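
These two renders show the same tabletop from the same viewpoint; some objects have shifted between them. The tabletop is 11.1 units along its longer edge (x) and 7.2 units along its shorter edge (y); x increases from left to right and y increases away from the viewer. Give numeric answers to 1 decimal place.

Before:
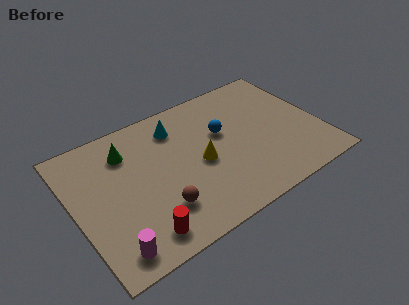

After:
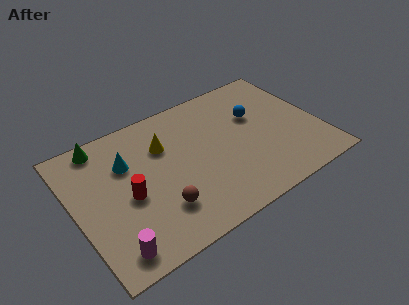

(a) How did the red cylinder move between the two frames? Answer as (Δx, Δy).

(-0.2, 2.1)

The red cylinder started near (2.5, 1.1) and ended near (2.3, 3.2).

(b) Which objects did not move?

the magenta cylinder and the brown sphere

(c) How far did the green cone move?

1.3

From (2.6, 5.5) to (1.6, 6.4), the green cone covered √(1.0² + 0.9²) ≈ 1.3 units.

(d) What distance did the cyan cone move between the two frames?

2.5

The cyan cone was near (4.9, 5.7) before and (2.5, 4.9) after, so it travelled √(2.4² + 0.8²) ≈ 2.5 units.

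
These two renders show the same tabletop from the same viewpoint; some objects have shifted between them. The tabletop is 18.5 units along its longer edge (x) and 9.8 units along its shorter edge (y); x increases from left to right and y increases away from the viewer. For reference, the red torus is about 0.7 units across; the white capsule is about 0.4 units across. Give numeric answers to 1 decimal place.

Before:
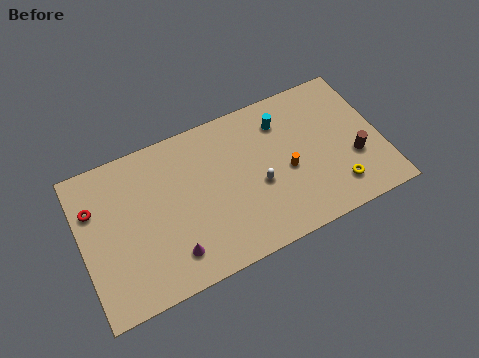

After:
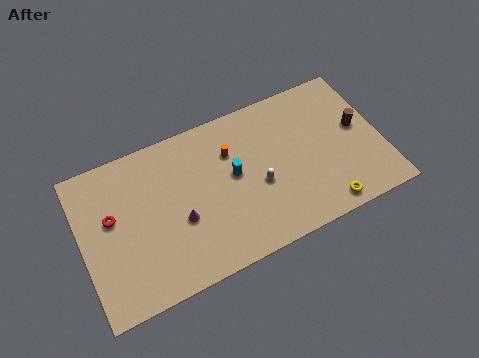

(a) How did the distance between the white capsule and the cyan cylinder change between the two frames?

-2.1

They were about 4.0 units apart before and 1.9 after — 2.1 units closer together.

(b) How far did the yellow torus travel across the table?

1.3

The yellow torus was near (15.4, 2.0) before and (14.5, 1.1) after, so it travelled √(0.9² + 0.9²) ≈ 1.3 units.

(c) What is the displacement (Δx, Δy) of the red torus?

(1.0, -1.0)

The red torus was at about (0.9, 6.8) and moved to about (1.9, 5.8).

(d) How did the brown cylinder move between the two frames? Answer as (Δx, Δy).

(0.5, 1.9)

The brown cylinder was at about (16.7, 3.5) and moved to about (17.2, 5.4).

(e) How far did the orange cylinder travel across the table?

4.1

From (12.6, 4.3) to (9.4, 6.9), the orange cylinder covered √(3.2² + 2.6²) ≈ 4.1 units.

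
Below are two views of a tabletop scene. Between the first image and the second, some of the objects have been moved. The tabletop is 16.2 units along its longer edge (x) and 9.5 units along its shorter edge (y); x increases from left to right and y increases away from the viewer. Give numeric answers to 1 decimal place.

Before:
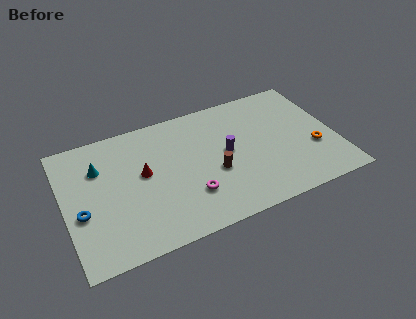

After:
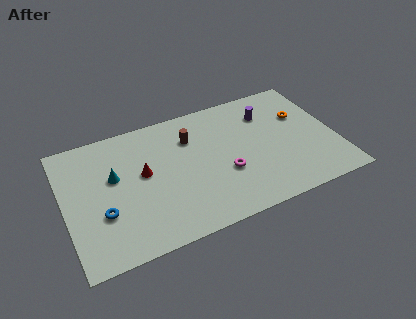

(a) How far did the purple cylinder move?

3.4

The purple cylinder moved from about (9.7, 5.0) to (12.4, 7.1), a distance of √(2.7² + 2.1²) ≈ 3.4.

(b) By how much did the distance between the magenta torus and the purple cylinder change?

+1.3

Before: roughly 3.4 units apart; after: 4.7. That's 1.3 units further apart.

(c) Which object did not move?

the red cone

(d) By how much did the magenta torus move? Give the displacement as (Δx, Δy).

(2.2, 0.8)

The magenta torus started near (7.2, 2.7) and ended near (9.4, 3.5).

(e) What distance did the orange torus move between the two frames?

2.8

From (14.8, 3.4) to (14.4, 6.2), the orange torus covered √(0.4² + 2.8²) ≈ 2.8 units.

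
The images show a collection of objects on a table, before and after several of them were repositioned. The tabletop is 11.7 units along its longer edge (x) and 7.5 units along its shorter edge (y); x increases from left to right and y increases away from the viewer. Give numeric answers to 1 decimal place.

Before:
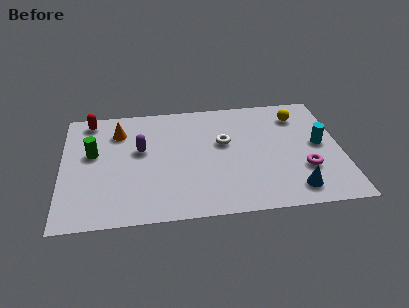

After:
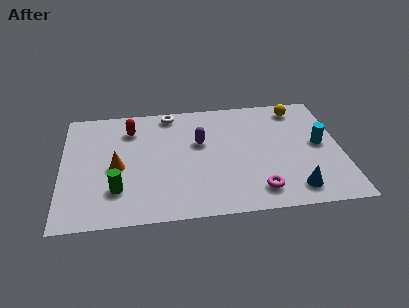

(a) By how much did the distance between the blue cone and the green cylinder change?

-1.6

They were about 8.9 units apart before and 7.3 after — 1.6 units closer together.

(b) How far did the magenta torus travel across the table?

2.3

From (10.1, 2.4) to (8.1, 1.3), the magenta torus covered √(2.0² + 1.1²) ≈ 2.3 units.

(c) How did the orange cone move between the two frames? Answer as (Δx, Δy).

(-0.1, -2.3)

The orange cone started near (2.4, 5.7) and ended near (2.3, 3.4).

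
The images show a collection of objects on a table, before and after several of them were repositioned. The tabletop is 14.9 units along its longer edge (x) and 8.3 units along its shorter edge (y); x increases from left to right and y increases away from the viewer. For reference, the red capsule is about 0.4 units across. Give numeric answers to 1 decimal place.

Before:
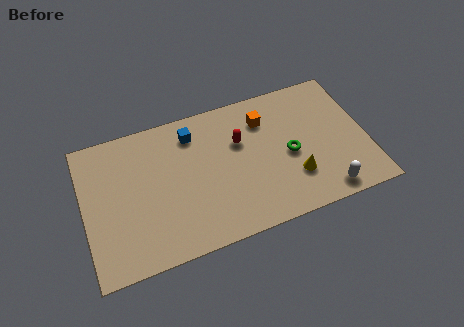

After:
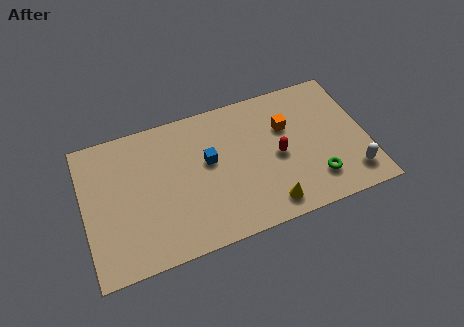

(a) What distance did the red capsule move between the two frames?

2.4

From (8.3, 5.4) to (10.2, 3.9), the red capsule covered √(1.9² + 1.5²) ≈ 2.4 units.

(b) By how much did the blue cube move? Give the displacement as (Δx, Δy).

(0.7, -1.9)

From the two frames, the blue cube sits at roughly (5.9, 6.7) before and (6.6, 4.8) after.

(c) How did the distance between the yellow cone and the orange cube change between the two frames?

+0.4

The distance was about 4.1 in the first image and 4.5 in the second, so they moved 0.4 units further apart.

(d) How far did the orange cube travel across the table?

1.4

From (9.7, 6.3) to (10.8, 5.5), the orange cube covered √(1.1² + 0.8²) ≈ 1.4 units.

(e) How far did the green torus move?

2.2

From (10.8, 3.8) to (12.0, 1.9), the green torus covered √(1.2² + 1.9²) ≈ 2.2 units.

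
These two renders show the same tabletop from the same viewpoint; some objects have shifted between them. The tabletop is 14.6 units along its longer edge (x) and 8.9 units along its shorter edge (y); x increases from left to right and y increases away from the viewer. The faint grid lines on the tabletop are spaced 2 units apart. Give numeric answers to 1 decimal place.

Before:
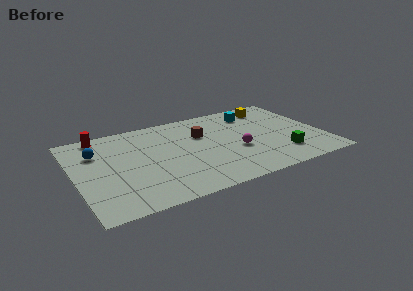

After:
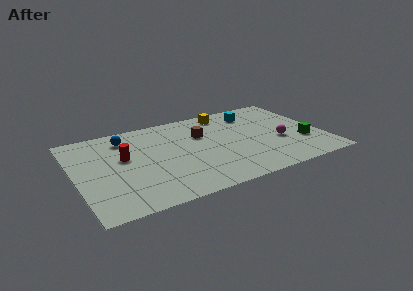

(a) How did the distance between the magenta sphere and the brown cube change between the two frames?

+2.0

They were about 3.0 units apart before and 5.0 after — 2.0 units further apart.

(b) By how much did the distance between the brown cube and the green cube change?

+0.7

The distance was about 5.7 in the first image and 6.4 in the second, so they moved 0.7 units further apart.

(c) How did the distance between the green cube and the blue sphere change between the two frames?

-0.3

They were about 11.3 units apart before and 11.0 after — 0.3 units closer together.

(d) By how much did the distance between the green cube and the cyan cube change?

-0.3

The distance was about 5.1 in the first image and 4.8 in the second, so they moved 0.3 units closer together.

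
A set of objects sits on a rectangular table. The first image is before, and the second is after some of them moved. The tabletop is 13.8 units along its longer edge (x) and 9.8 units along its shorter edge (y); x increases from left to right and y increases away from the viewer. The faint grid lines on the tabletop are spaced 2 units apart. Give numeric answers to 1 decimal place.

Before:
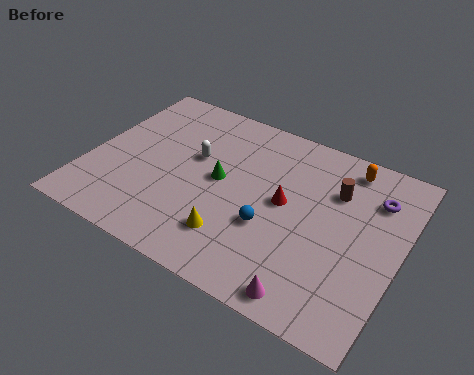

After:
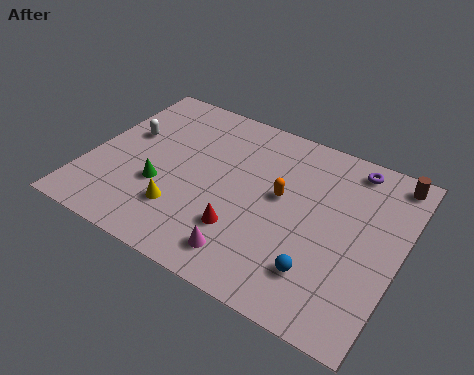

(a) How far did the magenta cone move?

3.0

From (10.5, 1.0) to (7.6, 1.6), the magenta cone covered √(2.9² + 0.6²) ≈ 3.0 units.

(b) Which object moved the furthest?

the orange capsule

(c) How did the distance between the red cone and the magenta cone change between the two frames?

-3.3

The distance was about 4.6 in the first image and 1.3 in the second, so they moved 3.3 units closer together.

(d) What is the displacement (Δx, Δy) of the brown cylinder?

(2.3, 1.8)

The brown cylinder was at about (10.7, 6.9) and moved to about (13.0, 8.7).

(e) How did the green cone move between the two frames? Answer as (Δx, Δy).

(-2.4, -1.6)

The green cone was at about (5.8, 5.1) and moved to about (3.4, 3.5).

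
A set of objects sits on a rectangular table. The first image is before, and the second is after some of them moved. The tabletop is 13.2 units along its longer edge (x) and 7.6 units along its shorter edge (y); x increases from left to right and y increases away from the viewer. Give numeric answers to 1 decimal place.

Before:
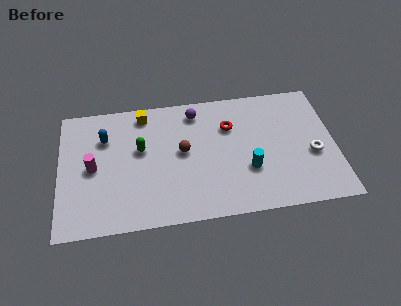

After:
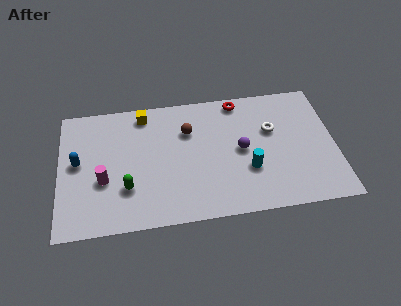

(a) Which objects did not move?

the cyan cylinder and the yellow cube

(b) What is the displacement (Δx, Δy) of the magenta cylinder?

(0.5, -0.8)

From the two frames, the magenta cylinder sits at roughly (1.6, 3.7) before and (2.1, 2.9) after.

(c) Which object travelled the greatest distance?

the purple sphere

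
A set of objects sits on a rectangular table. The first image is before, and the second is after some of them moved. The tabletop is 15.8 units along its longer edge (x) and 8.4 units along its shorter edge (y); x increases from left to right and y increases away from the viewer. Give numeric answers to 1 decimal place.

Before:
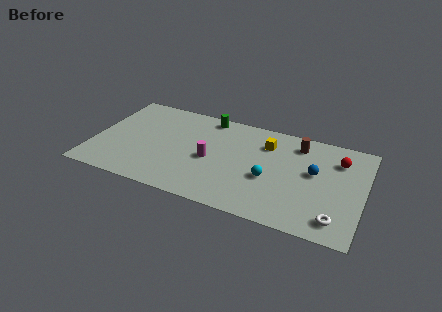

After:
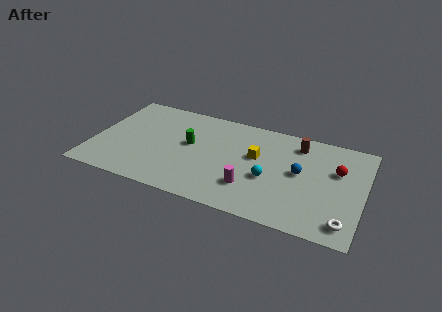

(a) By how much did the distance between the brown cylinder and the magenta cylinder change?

-0.6

Before: roughly 5.8 units apart; after: 5.2. That's 0.6 units closer together.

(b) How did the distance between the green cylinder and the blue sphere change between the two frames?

-0.5

Before: roughly 7.0 units apart; after: 6.5. That's 0.5 units closer together.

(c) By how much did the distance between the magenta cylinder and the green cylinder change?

+0.8

The distance was about 3.7 in the first image and 4.5 in the second, so they moved 0.8 units further apart.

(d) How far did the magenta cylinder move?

2.9

From (6.9, 3.8) to (9.4, 2.3), the magenta cylinder covered √(2.5² + 1.5²) ≈ 2.9 units.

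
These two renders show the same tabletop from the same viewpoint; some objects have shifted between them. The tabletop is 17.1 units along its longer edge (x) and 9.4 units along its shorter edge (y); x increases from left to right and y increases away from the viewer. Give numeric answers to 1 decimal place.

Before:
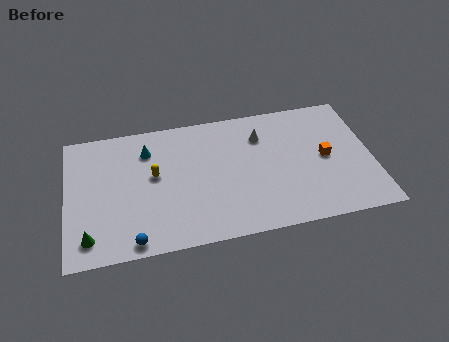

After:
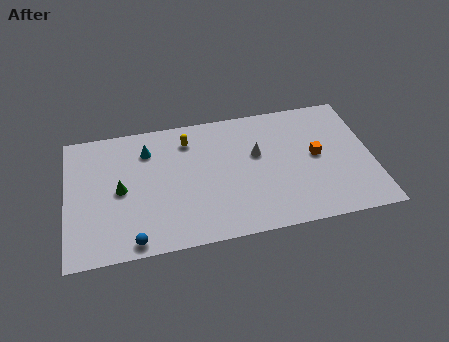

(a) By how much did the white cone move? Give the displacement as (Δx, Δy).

(-0.3, -1.3)

The white cone started near (11.0, 7.0) and ended near (10.7, 5.7).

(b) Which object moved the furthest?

the green cone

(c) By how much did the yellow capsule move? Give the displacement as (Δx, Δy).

(2.0, 2.2)

The yellow capsule was at about (4.9, 5.3) and moved to about (6.9, 7.5).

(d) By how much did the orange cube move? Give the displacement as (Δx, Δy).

(-0.5, 0.2)

From the two frames, the orange cube sits at roughly (14.5, 4.7) before and (14.0, 4.9) after.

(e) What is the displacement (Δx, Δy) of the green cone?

(1.8, 3.0)

The green cone started near (1.2, 1.6) and ended near (3.0, 4.6).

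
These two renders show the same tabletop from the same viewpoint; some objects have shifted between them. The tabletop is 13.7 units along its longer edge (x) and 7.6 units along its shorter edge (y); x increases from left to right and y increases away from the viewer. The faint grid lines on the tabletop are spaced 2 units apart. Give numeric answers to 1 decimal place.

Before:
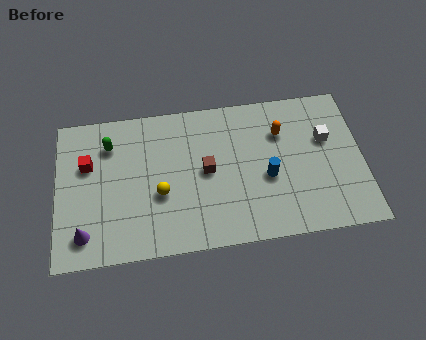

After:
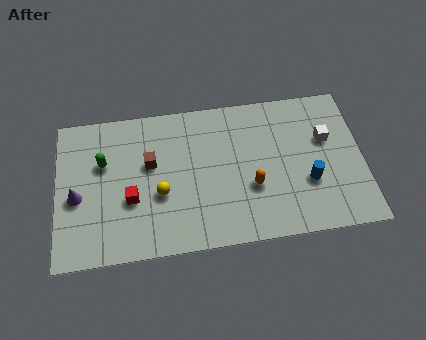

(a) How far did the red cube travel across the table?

2.8

The red cube was near (1.4, 4.9) before and (3.3, 2.9) after, so it travelled √(1.9² + 2.0²) ≈ 2.8 units.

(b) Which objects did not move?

the yellow sphere and the white cube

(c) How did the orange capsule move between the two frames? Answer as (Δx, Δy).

(-1.4, -2.6)

From the two frames, the orange capsule sits at roughly (10.1, 5.4) before and (8.7, 2.8) after.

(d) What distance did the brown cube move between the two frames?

2.6

The brown cube moved from about (6.7, 3.9) to (4.2, 4.6), a distance of √(2.5² + 0.7²) ≈ 2.6.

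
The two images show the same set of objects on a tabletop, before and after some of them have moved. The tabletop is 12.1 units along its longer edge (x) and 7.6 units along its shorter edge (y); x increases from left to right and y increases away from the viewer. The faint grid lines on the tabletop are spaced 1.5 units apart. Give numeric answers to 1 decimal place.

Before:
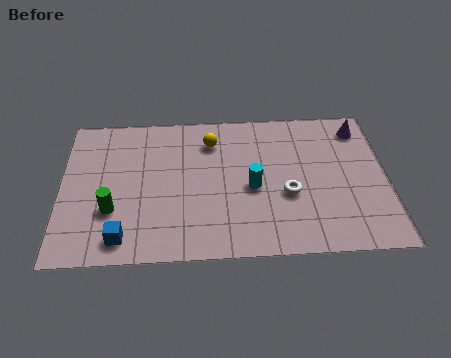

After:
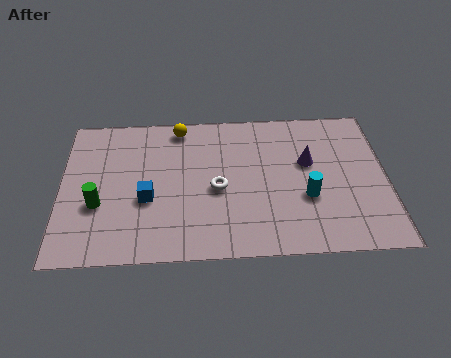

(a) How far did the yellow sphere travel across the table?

1.4

From (5.6, 5.9) to (4.4, 6.7), the yellow sphere covered √(1.2² + 0.8²) ≈ 1.4 units.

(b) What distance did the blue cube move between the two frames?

2.1

The blue cube was near (2.3, 1.1) before and (3.2, 3.0) after, so it travelled √(0.9² + 1.9²) ≈ 2.1 units.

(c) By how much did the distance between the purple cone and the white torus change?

-0.7

They were about 4.3 units apart before and 3.6 after — 0.7 units closer together.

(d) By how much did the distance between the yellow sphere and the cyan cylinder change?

+3.2

The distance was about 2.9 in the first image and 6.1 in the second, so they moved 3.2 units further apart.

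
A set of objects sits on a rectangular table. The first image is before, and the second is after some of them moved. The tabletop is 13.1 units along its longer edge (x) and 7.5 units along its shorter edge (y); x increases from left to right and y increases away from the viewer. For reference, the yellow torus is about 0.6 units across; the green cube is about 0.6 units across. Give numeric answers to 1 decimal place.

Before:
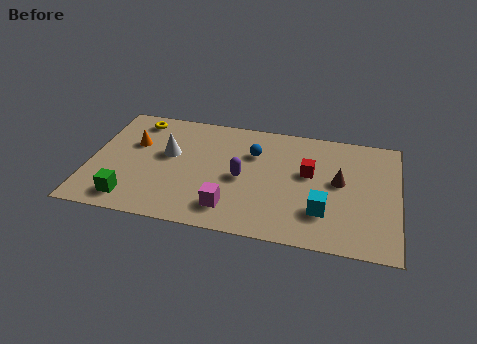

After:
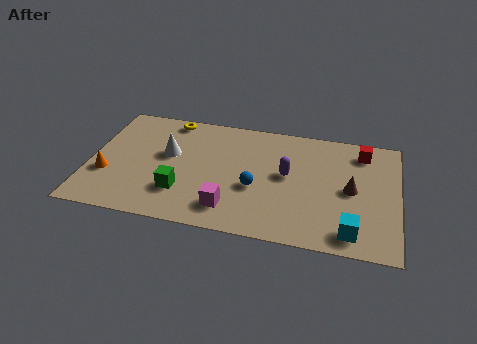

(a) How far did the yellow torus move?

1.4

The yellow torus was near (1.8, 6.4) before and (3.2, 6.7) after, so it travelled √(1.4² + 0.3²) ≈ 1.4 units.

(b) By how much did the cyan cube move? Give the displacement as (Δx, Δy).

(1.2, -1.0)

The cyan cube was at about (10.0, 2.1) and moved to about (11.2, 1.1).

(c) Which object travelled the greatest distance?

the red cube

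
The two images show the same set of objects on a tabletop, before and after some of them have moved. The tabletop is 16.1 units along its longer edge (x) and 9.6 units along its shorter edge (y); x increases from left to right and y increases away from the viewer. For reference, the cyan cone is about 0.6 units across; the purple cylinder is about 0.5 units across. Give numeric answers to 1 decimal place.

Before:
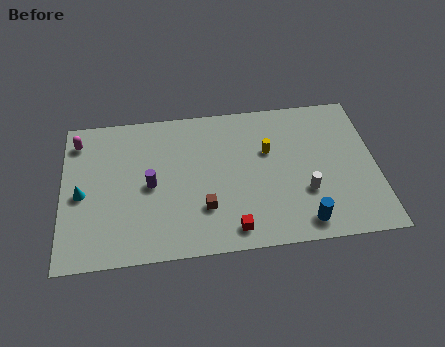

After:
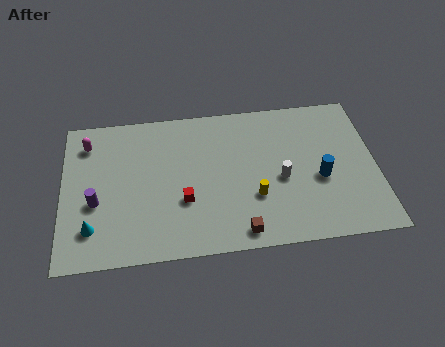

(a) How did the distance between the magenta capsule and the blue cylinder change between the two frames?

-0.7

Before: roughly 13.2 units apart; after: 12.5. That's 0.7 units closer together.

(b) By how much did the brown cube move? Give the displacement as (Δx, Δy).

(1.8, -1.7)

The brown cube was at about (7.2, 2.8) and moved to about (9.0, 1.1).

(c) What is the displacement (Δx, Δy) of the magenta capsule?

(0.5, -0.2)

From the two frames, the magenta capsule sits at roughly (0.8, 7.9) before and (1.3, 7.7) after.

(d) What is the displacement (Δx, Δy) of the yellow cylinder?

(-0.8, -2.9)

The yellow cylinder started near (10.6, 6.1) and ended near (9.8, 3.2).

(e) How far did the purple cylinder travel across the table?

2.9

The purple cylinder was near (4.5, 4.6) before and (1.7, 3.8) after, so it travelled √(2.8² + 0.8²) ≈ 2.9 units.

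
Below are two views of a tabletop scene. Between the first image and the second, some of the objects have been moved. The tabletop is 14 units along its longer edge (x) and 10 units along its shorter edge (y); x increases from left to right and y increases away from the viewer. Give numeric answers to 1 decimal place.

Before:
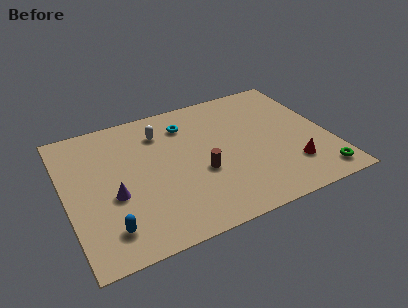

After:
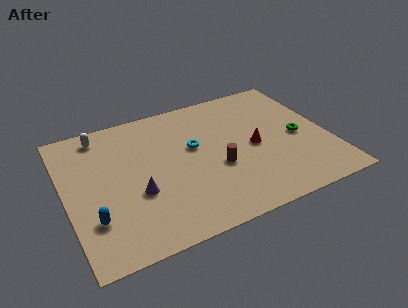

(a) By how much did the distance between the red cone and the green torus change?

+0.6

Before: roughly 1.8 units apart; after: 2.4. That's 0.6 units further apart.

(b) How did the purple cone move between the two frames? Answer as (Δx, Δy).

(1.2, -0.3)

From the two frames, the purple cone sits at roughly (2.4, 4.0) before and (3.6, 3.7) after.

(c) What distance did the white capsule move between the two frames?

3.3

The white capsule moved from about (5.3, 7.7) to (2.2, 8.7), a distance of √(3.1² + 1.0²) ≈ 3.3.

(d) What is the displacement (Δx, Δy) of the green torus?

(-0.6, 3.3)

From the two frames, the green torus sits at roughly (13.0, 1.3) before and (12.4, 4.6) after.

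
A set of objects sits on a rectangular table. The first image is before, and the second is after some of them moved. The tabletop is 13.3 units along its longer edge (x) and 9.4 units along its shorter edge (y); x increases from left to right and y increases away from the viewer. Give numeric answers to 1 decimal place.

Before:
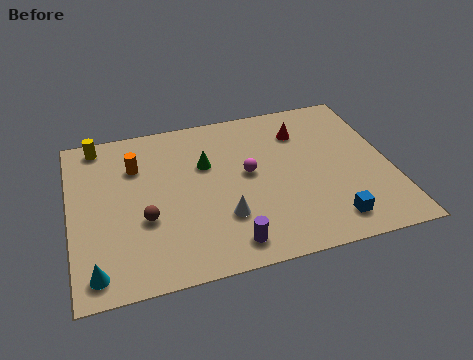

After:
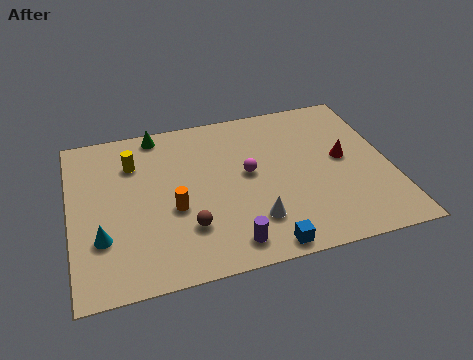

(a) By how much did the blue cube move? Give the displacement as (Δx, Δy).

(-2.8, -0.7)

The blue cube was at about (10.5, 1.5) and moved to about (7.7, 0.8).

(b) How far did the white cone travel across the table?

1.3

The white cone was near (6.2, 2.8) before and (7.4, 2.3) after, so it travelled √(1.2² + 0.5²) ≈ 1.3 units.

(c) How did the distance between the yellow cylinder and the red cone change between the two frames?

+0.3

They were about 8.6 units apart before and 8.9 after — 0.3 units further apart.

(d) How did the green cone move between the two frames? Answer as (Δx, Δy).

(-1.9, 2.4)

The green cone started near (5.7, 6.1) and ended near (3.8, 8.5).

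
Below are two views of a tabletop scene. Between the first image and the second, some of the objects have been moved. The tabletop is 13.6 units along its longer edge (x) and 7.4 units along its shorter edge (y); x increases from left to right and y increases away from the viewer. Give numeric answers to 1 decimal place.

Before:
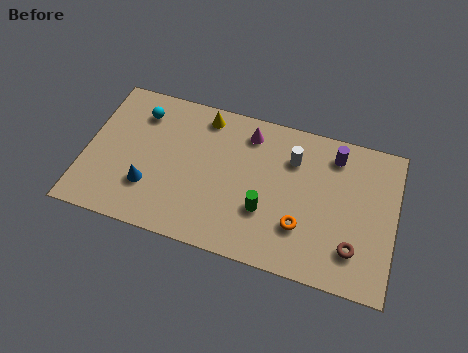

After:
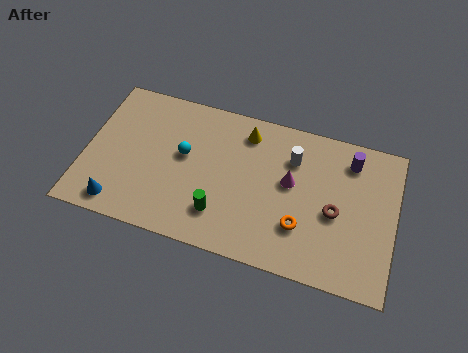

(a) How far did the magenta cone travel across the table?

2.8

From (7.0, 6.1) to (9.0, 4.2), the magenta cone covered √(2.0² + 1.9²) ≈ 2.8 units.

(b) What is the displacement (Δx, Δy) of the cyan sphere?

(2.1, -1.6)

From the two frames, the cyan sphere sits at roughly (2.2, 5.8) before and (4.3, 4.2) after.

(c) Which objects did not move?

the orange torus and the white cylinder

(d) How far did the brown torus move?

1.7

The brown torus was near (11.9, 1.8) before and (11.0, 3.3) after, so it travelled √(0.9² + 1.5²) ≈ 1.7 units.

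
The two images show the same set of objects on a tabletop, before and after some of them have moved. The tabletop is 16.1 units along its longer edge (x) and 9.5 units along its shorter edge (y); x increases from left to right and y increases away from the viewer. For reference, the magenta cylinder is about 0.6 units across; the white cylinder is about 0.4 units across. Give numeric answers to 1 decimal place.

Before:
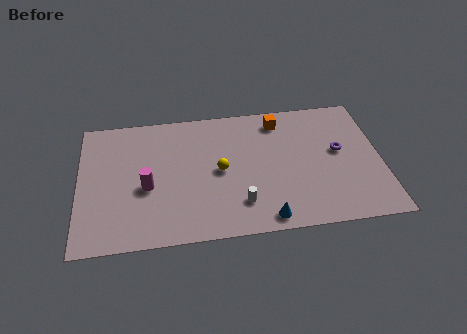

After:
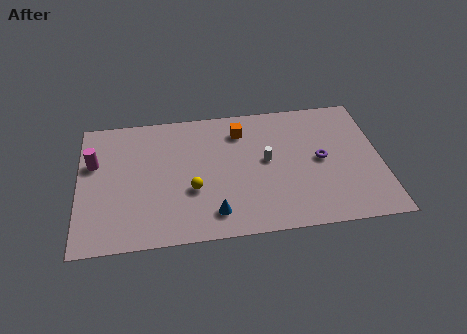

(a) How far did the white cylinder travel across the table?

3.3

The white cylinder moved from about (8.5, 2.2) to (10.0, 5.1), a distance of √(1.5² + 2.9²) ≈ 3.3.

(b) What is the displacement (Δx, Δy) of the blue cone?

(-2.7, 0.7)

From the two frames, the blue cone sits at roughly (9.8, 1.0) before and (7.1, 1.7) after.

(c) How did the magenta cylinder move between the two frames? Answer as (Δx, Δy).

(-2.8, 2.1)

The magenta cylinder started near (3.6, 4.0) and ended near (0.8, 6.1).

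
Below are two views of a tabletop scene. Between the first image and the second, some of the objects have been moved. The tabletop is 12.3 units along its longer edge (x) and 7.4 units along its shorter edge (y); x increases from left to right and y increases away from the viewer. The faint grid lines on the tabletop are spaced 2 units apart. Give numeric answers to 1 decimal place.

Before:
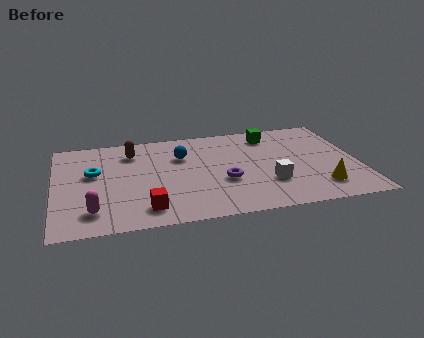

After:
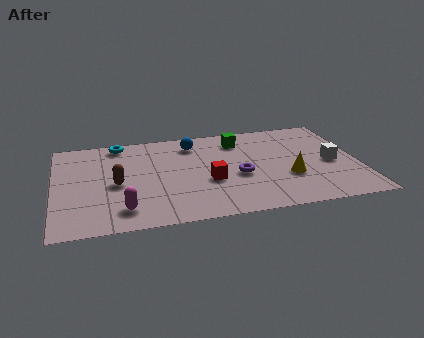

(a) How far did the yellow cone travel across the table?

1.6

The yellow cone was near (10.6, 1.6) before and (9.4, 2.6) after, so it travelled √(1.2² + 1.0²) ≈ 1.6 units.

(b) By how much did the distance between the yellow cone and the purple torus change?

-1.9

The distance was about 4.0 in the first image and 2.1 in the second, so they moved 1.9 units closer together.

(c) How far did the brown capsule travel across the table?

2.5

From (3.2, 5.8) to (2.5, 3.4), the brown capsule covered √(0.7² + 2.4²) ≈ 2.5 units.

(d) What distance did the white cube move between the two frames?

2.8

The white cube moved from about (8.6, 2.3) to (11.2, 3.4), a distance of √(2.6² + 1.1²) ≈ 2.8.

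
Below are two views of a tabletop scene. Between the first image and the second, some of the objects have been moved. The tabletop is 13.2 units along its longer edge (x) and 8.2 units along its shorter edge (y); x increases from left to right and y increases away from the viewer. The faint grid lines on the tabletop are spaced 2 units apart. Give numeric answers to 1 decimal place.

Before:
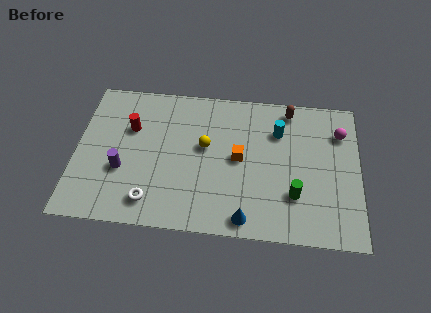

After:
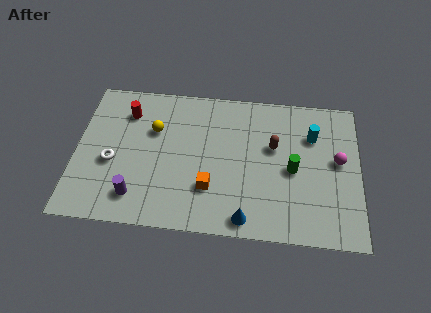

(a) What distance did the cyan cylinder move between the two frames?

1.6

From (9.4, 5.9) to (11.0, 5.8), the cyan cylinder covered √(1.6² + 0.1²) ≈ 1.6 units.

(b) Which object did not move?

the blue cone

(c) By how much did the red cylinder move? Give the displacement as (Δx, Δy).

(-0.2, 0.9)

From the two frames, the red cylinder sits at roughly (2.5, 5.4) before and (2.3, 6.3) after.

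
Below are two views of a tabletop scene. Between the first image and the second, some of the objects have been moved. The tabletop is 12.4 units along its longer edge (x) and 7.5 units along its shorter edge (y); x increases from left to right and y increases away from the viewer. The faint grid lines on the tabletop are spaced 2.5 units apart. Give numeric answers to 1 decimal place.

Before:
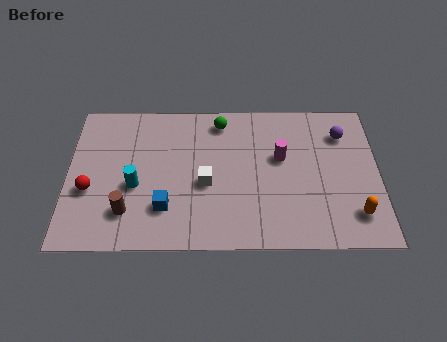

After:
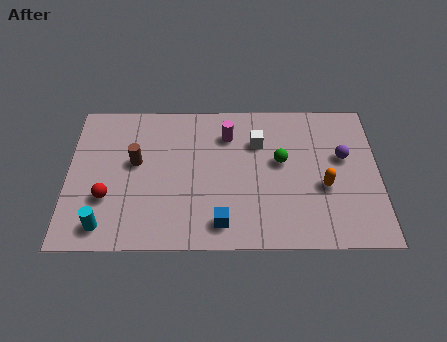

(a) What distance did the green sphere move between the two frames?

3.2

From (6.1, 6.4) to (8.5, 4.3), the green sphere covered √(2.4² + 2.1²) ≈ 3.2 units.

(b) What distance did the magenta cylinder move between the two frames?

2.4

The magenta cylinder was near (8.5, 4.5) before and (6.4, 5.7) after, so it travelled √(2.1² + 1.2²) ≈ 2.4 units.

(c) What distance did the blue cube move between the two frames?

2.3

The blue cube moved from about (3.9, 2.0) to (6.1, 1.2), a distance of √(2.2² + 0.8²) ≈ 2.3.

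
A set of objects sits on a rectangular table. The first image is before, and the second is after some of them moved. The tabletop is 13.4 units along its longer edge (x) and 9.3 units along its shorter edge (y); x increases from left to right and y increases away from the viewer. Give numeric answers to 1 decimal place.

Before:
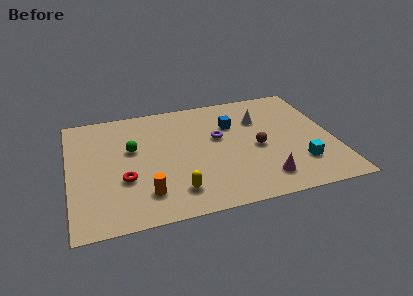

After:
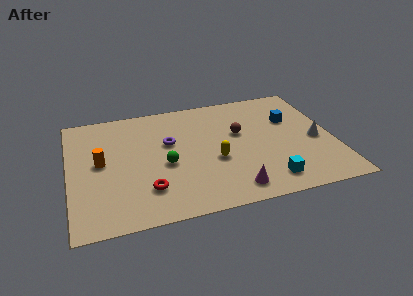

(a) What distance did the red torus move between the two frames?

1.5

The red torus was near (2.7, 3.3) before and (3.8, 2.3) after, so it travelled √(1.1² + 1.0²) ≈ 1.5 units.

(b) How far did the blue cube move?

3.0

The blue cube moved from about (8.4, 6.4) to (11.4, 6.1), a distance of √(3.0² + 0.3²) ≈ 3.0.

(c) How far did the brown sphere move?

1.6

The brown sphere moved from about (9.5, 4.2) to (8.7, 5.6), a distance of √(0.8² + 1.4²) ≈ 1.6.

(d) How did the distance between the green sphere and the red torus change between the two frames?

-0.4

They were about 2.4 units apart before and 2.0 after — 0.4 units closer together.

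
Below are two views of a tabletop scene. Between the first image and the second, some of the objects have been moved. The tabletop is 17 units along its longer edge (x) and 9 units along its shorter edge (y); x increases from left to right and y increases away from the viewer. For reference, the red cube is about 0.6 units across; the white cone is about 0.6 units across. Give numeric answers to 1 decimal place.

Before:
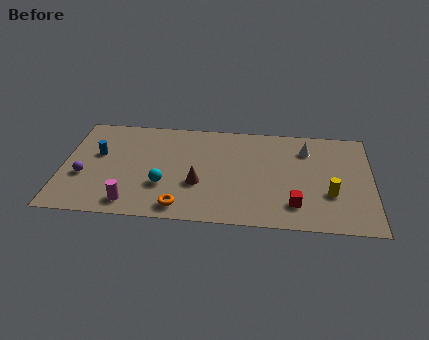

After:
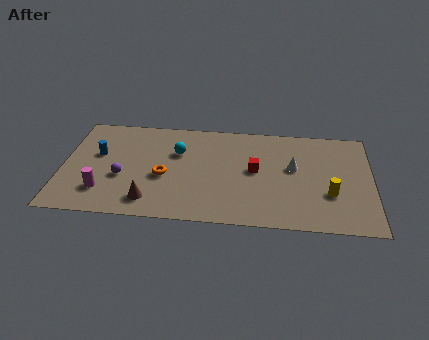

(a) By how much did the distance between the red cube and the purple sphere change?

-4.3

Before: roughly 11.7 units apart; after: 7.4. That's 4.3 units closer together.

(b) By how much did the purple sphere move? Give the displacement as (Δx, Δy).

(2.1, 0.1)

The purple sphere started near (1.2, 3.4) and ended near (3.3, 3.5).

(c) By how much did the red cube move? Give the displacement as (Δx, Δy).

(-2.2, 2.8)

The red cube was at about (12.8, 2.0) and moved to about (10.6, 4.8).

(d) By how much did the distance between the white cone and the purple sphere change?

-3.1

The distance was about 12.7 in the first image and 9.6 in the second, so they moved 3.1 units closer together.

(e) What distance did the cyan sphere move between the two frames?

3.1

From (5.6, 3.0) to (6.3, 6.0), the cyan sphere covered √(0.7² + 3.0²) ≈ 3.1 units.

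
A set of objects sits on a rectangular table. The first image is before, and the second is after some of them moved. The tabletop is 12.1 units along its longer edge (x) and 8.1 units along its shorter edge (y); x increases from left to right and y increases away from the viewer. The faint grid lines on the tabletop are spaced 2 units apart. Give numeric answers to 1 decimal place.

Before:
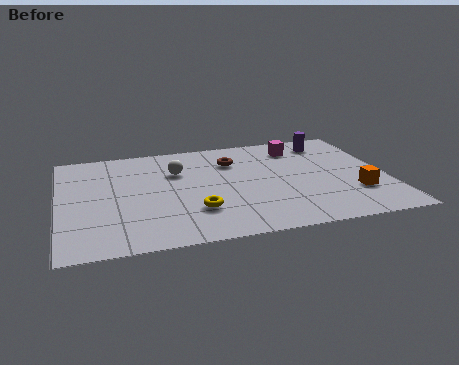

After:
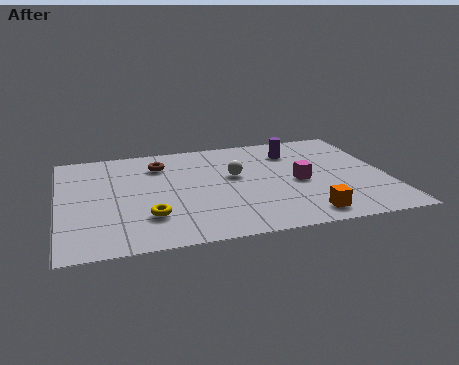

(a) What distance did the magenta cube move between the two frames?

2.8

The magenta cube moved from about (9.0, 6.5) to (8.8, 3.7), a distance of √(0.2² + 2.8²) ≈ 2.8.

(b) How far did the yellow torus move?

1.7

From (4.9, 2.3) to (3.2, 2.2), the yellow torus covered √(1.7² + 0.1²) ≈ 1.7 units.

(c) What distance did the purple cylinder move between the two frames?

1.5

The purple cylinder moved from about (10.2, 6.7) to (8.8, 6.2), a distance of √(1.4² + 0.5²) ≈ 1.5.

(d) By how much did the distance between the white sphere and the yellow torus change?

+0.9

They were about 3.2 units apart before and 4.1 after — 0.9 units further apart.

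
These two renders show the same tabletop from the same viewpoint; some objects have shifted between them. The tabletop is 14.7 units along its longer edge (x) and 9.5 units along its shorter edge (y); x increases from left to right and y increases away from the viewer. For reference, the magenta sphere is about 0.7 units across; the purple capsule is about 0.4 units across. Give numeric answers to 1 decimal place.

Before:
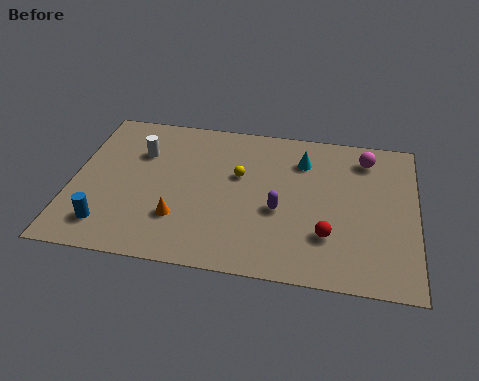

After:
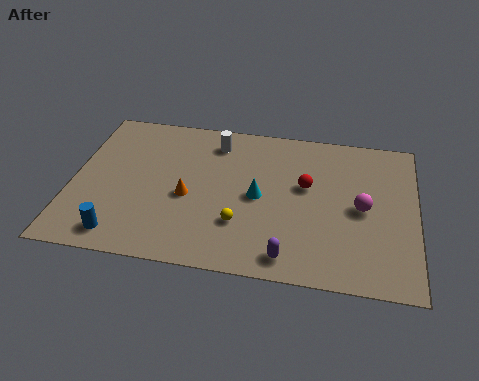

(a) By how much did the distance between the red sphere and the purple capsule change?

+2.0

They were about 2.4 units apart before and 4.4 after — 2.0 units further apart.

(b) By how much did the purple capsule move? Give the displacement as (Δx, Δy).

(0.5, -2.7)

The purple capsule was at about (8.9, 3.9) and moved to about (9.4, 1.2).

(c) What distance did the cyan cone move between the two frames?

3.2

The cyan cone was near (9.8, 7.2) before and (8.0, 4.6) after, so it travelled √(1.8² + 2.6²) ≈ 3.2 units.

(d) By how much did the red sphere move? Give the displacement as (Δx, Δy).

(-1.0, 2.9)

The red sphere started near (11.0, 2.7) and ended near (10.0, 5.6).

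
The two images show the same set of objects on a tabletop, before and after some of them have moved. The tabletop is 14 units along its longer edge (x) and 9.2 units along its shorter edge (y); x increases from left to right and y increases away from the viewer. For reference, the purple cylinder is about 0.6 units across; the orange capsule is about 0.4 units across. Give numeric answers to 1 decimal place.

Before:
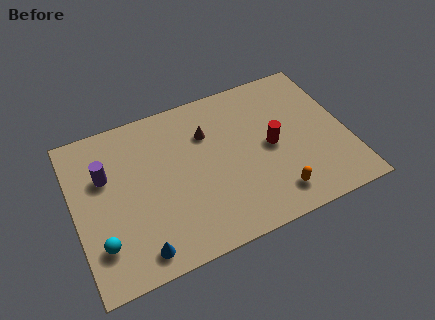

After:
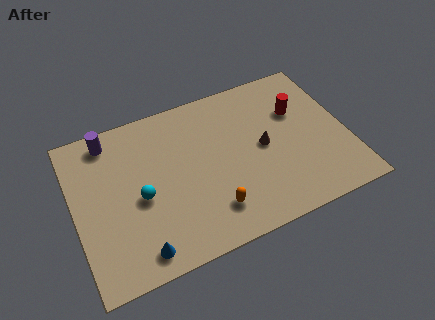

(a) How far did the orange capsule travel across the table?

3.2

From (9.9, 1.6) to (6.7, 2.0), the orange capsule covered √(3.2² + 0.4²) ≈ 3.2 units.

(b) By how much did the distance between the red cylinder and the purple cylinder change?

+1.3

They were about 8.5 units apart before and 9.8 after — 1.3 units further apart.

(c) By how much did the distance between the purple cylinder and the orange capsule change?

-1.7

They were about 9.3 units apart before and 7.6 after — 1.7 units closer together.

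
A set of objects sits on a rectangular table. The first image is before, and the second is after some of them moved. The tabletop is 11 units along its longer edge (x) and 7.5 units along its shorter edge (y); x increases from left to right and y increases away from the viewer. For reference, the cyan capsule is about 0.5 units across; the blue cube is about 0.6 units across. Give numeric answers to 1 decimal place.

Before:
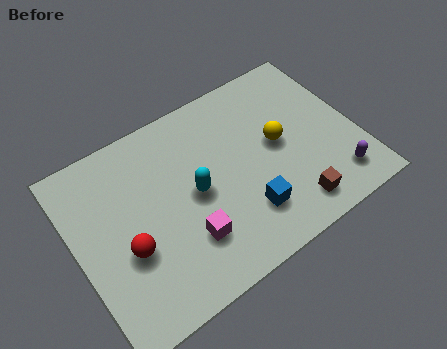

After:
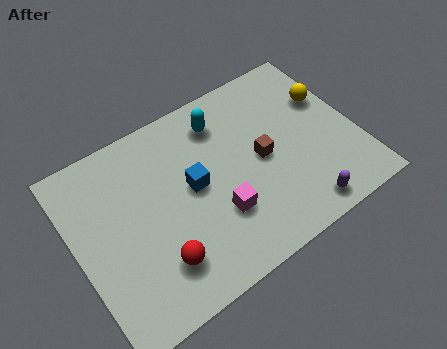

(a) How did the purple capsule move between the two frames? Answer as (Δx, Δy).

(-1.5, -0.5)

The purple capsule was at about (9.8, 1.4) and moved to about (8.3, 0.9).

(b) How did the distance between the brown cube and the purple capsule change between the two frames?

+1.2

They were about 1.8 units apart before and 3.0 after — 1.2 units further apart.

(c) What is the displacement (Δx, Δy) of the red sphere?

(1.0, -1.1)

The red sphere was at about (1.8, 2.9) and moved to about (2.8, 1.8).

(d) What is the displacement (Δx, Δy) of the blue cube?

(-1.7, 2.1)

The blue cube was at about (6.3, 1.9) and moved to about (4.6, 4.0).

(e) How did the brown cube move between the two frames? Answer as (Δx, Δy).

(-0.7, 2.5)

The brown cube started near (8.0, 1.2) and ended near (7.3, 3.7).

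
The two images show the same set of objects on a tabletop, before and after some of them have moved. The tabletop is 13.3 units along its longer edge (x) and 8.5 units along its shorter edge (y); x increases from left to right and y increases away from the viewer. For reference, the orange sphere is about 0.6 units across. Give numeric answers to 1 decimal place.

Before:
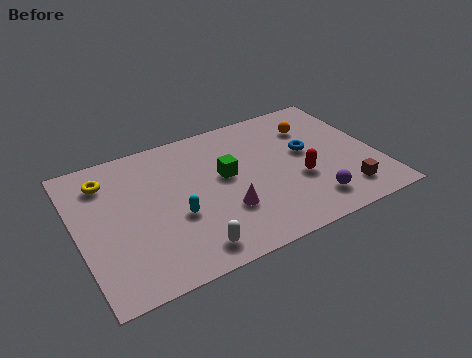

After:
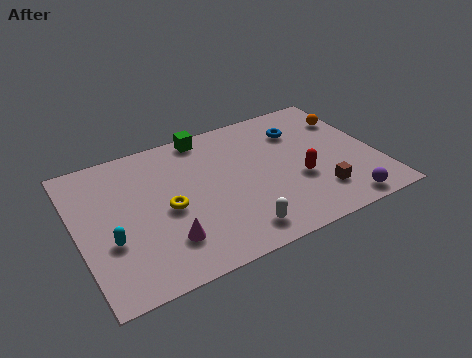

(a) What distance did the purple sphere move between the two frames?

1.5

From (10.0, 1.6) to (11.3, 0.9), the purple sphere covered √(1.3² + 0.7²) ≈ 1.5 units.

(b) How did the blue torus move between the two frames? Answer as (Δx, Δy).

(-0.1, 1.5)

The blue torus was at about (10.3, 4.8) and moved to about (10.2, 6.3).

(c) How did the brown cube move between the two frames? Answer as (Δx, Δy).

(-1.1, 0.4)

The brown cube started near (11.5, 1.6) and ended near (10.4, 2.0).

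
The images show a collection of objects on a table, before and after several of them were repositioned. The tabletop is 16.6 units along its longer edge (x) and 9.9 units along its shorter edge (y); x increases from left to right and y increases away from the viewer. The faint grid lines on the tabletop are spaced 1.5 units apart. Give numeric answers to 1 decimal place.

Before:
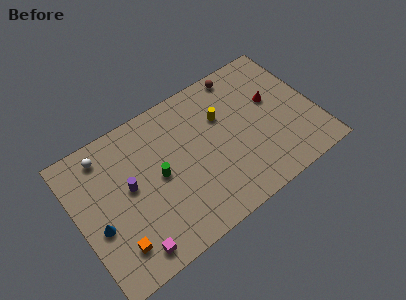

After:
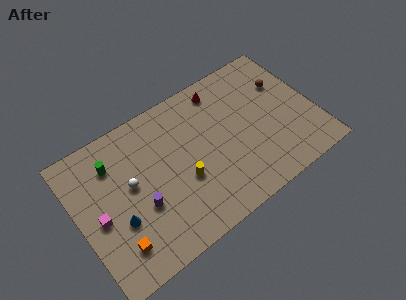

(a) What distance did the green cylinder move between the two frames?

3.8

From (5.6, 5.0) to (2.8, 7.5), the green cylinder covered √(2.8² + 2.5²) ≈ 3.8 units.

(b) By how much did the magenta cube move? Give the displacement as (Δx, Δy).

(-1.7, 3.2)

From the two frames, the magenta cube sits at roughly (3.0, 1.3) before and (1.3, 4.5) after.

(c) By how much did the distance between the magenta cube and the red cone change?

-1.6

Before: roughly 11.8 units apart; after: 10.2. That's 1.6 units closer together.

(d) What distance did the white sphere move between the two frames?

3.2

From (2.4, 8.4) to (3.7, 5.5), the white sphere covered √(1.3² + 2.9²) ≈ 3.2 units.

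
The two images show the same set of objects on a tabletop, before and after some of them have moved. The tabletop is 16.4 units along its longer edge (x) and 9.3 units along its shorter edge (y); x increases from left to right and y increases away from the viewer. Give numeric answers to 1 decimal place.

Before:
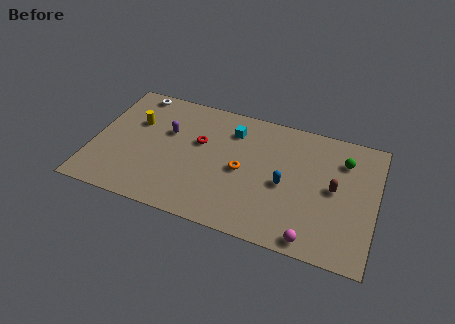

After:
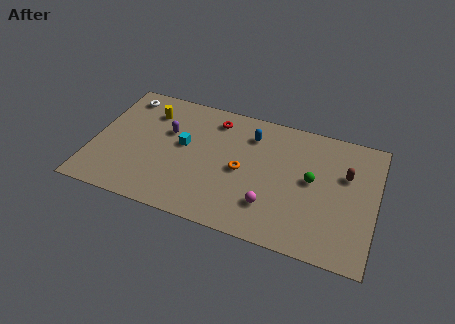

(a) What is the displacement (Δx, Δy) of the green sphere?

(-1.7, -2.0)

The green sphere was at about (14.4, 7.0) and moved to about (12.7, 5.0).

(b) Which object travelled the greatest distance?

the blue capsule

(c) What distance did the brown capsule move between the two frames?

1.3

From (14.0, 4.8) to (14.6, 6.0), the brown capsule covered √(0.6² + 1.2²) ≈ 1.3 units.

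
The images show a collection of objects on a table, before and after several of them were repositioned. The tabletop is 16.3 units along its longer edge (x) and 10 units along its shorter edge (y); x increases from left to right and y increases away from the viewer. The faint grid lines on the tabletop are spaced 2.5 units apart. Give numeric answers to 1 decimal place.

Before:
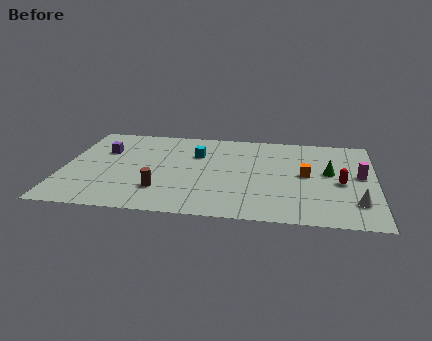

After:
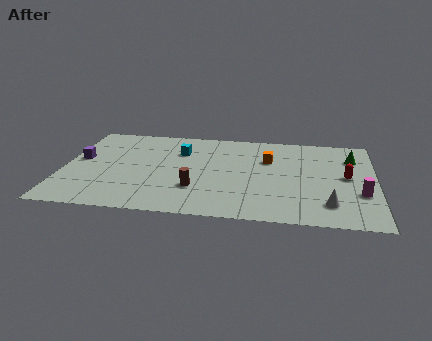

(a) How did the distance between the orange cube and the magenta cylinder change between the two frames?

+3.0

Before: roughly 2.8 units apart; after: 5.8. That's 3.0 units further apart.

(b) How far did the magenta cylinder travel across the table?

2.0

From (15.5, 5.4) to (15.5, 3.4), the magenta cylinder covered √(0.0² + 2.0²) ≈ 2.0 units.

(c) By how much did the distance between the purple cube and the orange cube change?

-0.8

Before: roughly 10.8 units apart; after: 10.0. That's 0.8 units closer together.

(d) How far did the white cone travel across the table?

1.4

The white cone was near (15.3, 2.4) before and (13.9, 2.1) after, so it travelled √(1.4² + 0.3²) ≈ 1.4 units.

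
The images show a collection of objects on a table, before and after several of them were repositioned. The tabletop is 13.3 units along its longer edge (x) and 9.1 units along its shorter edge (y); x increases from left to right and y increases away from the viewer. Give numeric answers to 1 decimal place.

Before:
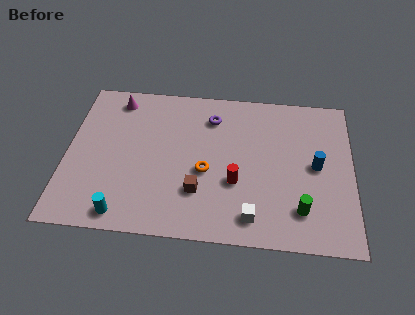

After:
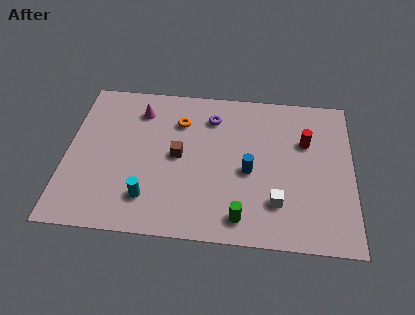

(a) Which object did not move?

the purple torus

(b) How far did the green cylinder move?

2.8

The green cylinder was near (10.9, 2.0) before and (8.2, 1.3) after, so it travelled √(2.7² + 0.7²) ≈ 2.8 units.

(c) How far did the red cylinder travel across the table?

4.2

From (7.9, 3.3) to (11.1, 6.0), the red cylinder covered √(3.2² + 2.7²) ≈ 4.2 units.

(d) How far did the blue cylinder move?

3.2

The blue cylinder moved from about (11.6, 4.6) to (8.5, 4.0), a distance of √(3.1² + 0.6²) ≈ 3.2.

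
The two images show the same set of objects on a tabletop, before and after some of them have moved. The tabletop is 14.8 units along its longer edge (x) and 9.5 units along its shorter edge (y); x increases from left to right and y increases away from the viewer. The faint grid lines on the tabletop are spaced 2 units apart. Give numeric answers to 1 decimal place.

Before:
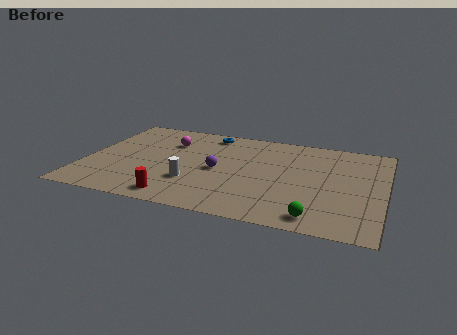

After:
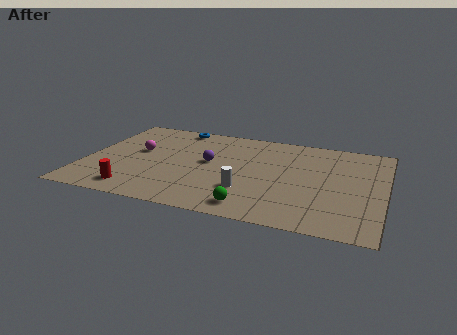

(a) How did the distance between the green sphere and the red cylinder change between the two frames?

-1.0

Before: roughly 6.8 units apart; after: 5.8. That's 1.0 units closer together.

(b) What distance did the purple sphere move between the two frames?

0.9

From (6.6, 4.5) to (6.1, 5.2), the purple sphere covered √(0.5² + 0.7²) ≈ 0.9 units.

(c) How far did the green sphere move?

3.1

The green sphere was near (11.7, 1.2) before and (8.6, 1.3) after, so it travelled √(3.1² + 0.1²) ≈ 3.1 units.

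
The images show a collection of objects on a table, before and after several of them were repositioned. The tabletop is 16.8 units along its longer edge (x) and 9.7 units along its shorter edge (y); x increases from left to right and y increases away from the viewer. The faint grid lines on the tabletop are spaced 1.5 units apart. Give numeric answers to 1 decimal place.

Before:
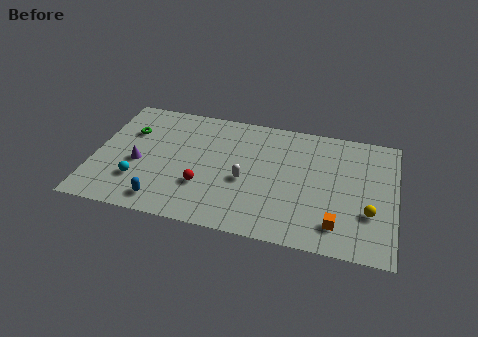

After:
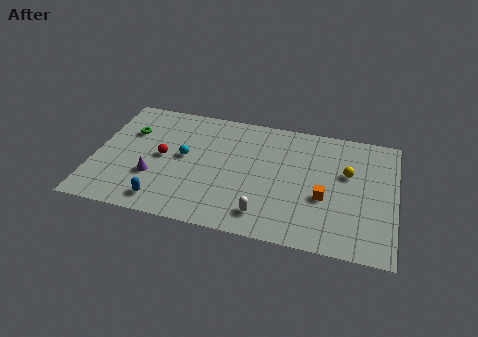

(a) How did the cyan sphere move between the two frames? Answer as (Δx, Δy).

(2.4, 2.5)

The cyan sphere was at about (2.6, 2.7) and moved to about (5.0, 5.2).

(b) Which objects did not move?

the blue capsule and the green torus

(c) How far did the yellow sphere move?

3.1

From (15.4, 3.2) to (14.1, 6.0), the yellow sphere covered √(1.3² + 2.8²) ≈ 3.1 units.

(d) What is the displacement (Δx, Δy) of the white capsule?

(1.2, -2.4)

From the two frames, the white capsule sits at roughly (8.5, 4.1) before and (9.7, 1.7) after.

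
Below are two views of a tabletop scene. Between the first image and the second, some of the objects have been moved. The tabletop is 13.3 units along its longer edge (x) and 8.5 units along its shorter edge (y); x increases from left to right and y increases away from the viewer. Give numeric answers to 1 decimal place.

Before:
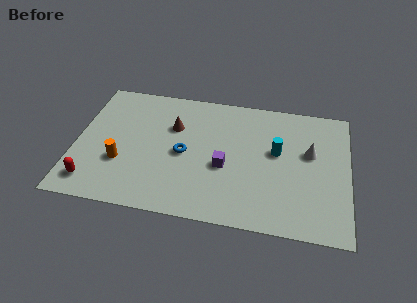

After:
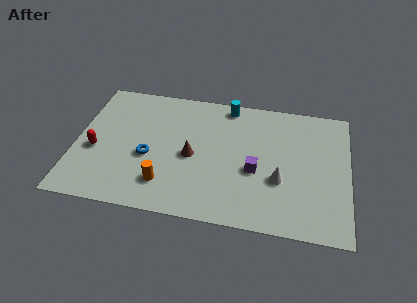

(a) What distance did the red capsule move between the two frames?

2.1

The red capsule was near (1.0, 1.4) before and (1.0, 3.5) after, so it travelled √(0.0² + 2.1²) ≈ 2.1 units.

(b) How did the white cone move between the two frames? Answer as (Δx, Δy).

(-1.4, -2.0)

The white cone was at about (11.4, 5.1) and moved to about (10.0, 3.1).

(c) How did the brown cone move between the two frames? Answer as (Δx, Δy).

(1.0, -1.8)

The brown cone started near (4.7, 5.7) and ended near (5.7, 3.9).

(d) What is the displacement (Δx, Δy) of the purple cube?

(1.5, 0.0)

From the two frames, the purple cube sits at roughly (7.3, 3.5) before and (8.8, 3.5) after.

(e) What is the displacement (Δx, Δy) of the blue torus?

(-1.7, -0.5)

The blue torus was at about (5.3, 4.0) and moved to about (3.6, 3.5).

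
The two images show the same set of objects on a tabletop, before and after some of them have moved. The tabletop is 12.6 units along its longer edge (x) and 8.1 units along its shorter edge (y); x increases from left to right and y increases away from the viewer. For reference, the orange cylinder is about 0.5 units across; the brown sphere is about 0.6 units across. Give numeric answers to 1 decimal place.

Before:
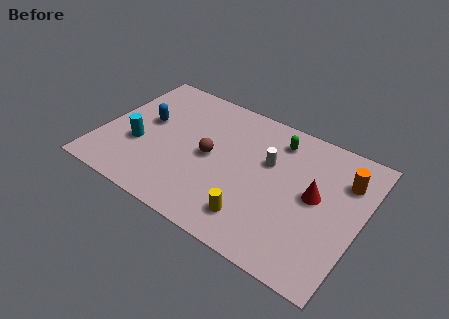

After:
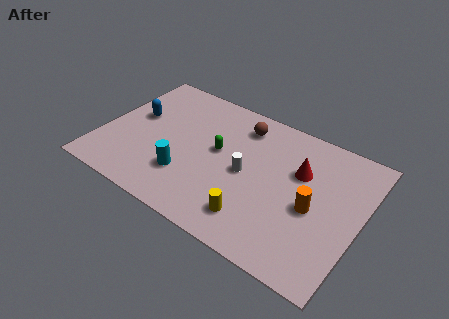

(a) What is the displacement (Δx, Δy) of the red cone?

(-0.9, 1.0)

From the two frames, the red cone sits at roughly (10.4, 4.3) before and (9.5, 5.3) after.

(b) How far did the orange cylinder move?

2.6

From (11.6, 5.9) to (10.4, 3.6), the orange cylinder covered √(1.2² + 2.3²) ≈ 2.6 units.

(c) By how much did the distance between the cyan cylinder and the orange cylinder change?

-4.0

Before: roughly 10.1 units apart; after: 6.1. That's 4.0 units closer together.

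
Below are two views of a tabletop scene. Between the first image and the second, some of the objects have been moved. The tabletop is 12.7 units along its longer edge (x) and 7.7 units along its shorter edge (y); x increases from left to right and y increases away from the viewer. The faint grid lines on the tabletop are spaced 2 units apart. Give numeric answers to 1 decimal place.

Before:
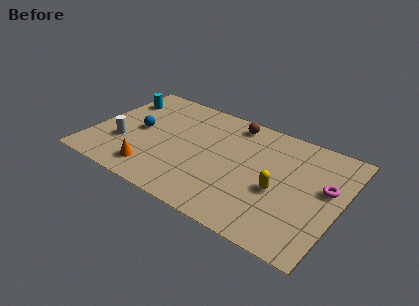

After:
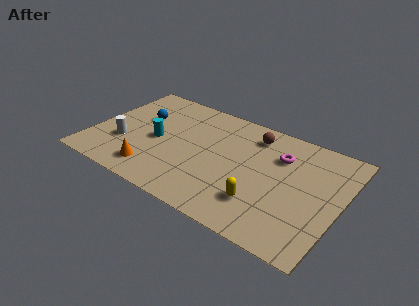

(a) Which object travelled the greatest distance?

the cyan cylinder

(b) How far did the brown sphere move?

1.2

The brown sphere moved from about (6.8, 6.7) to (7.9, 6.3), a distance of √(1.1² + 0.4²) ≈ 1.2.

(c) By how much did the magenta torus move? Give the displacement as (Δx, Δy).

(-2.5, 1.0)

The magenta torus started near (11.9, 4.5) and ended near (9.4, 5.5).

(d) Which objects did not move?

the white cylinder and the orange cone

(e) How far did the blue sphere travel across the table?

1.0

The blue sphere was near (2.3, 3.9) before and (2.2, 4.9) after, so it travelled √(0.1² + 1.0²) ≈ 1.0 units.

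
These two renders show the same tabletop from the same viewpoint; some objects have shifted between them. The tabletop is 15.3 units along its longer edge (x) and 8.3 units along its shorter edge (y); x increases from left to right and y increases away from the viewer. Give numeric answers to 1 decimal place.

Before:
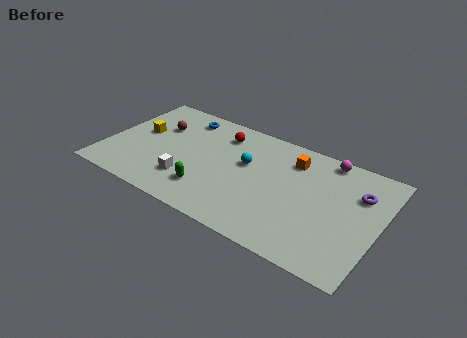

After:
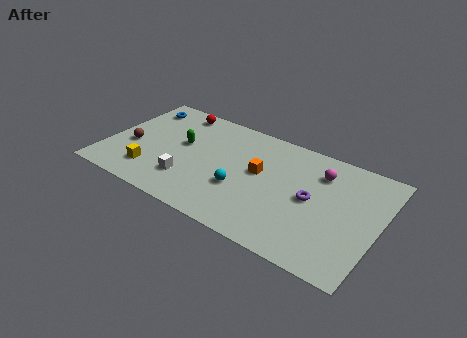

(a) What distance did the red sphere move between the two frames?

2.9

The red sphere was near (6.1, 6.6) before and (3.3, 7.3) after, so it travelled √(2.8² + 0.7²) ≈ 2.9 units.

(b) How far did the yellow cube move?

3.0

The yellow cube was near (1.7, 4.7) before and (2.8, 1.9) after, so it travelled √(1.1² + 2.8²) ≈ 3.0 units.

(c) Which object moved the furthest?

the green capsule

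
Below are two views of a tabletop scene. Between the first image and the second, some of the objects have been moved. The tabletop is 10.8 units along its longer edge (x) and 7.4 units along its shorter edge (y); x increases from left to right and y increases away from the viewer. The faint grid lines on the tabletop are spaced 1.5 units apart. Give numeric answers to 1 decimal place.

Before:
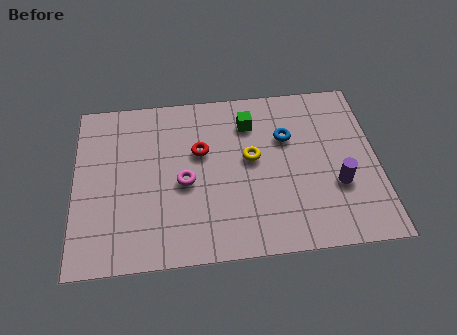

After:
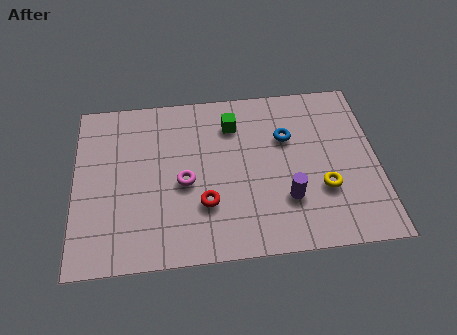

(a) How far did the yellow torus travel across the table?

3.0

From (6.3, 4.1) to (8.8, 2.5), the yellow torus covered √(2.5² + 1.6²) ≈ 3.0 units.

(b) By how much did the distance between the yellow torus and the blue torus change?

+1.2

The distance was about 1.5 in the first image and 2.7 in the second, so they moved 1.2 units further apart.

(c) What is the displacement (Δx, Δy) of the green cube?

(-0.6, 0.0)

The green cube was at about (6.3, 5.7) and moved to about (5.7, 5.7).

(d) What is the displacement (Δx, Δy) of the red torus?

(0.1, -2.3)

From the two frames, the red torus sits at roughly (4.5, 4.6) before and (4.6, 2.3) after.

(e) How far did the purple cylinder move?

1.8

The purple cylinder moved from about (9.3, 2.6) to (7.5, 2.2), a distance of √(1.8² + 0.4²) ≈ 1.8.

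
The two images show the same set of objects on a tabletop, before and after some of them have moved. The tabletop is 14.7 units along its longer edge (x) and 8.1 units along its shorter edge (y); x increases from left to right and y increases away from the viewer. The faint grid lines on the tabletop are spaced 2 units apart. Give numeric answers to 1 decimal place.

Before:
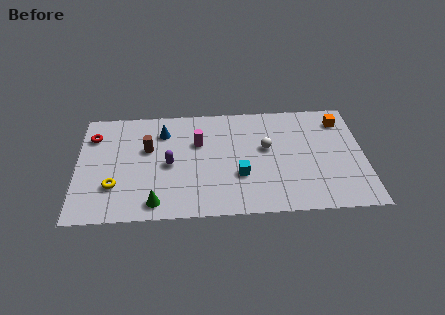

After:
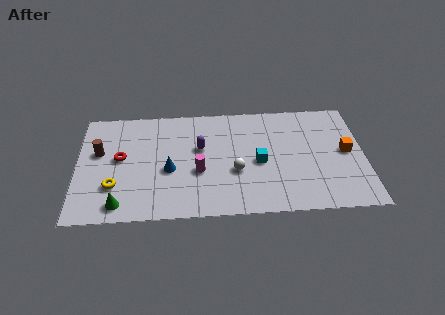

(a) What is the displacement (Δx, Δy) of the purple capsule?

(1.6, 1.1)

The purple capsule started near (4.7, 3.8) and ended near (6.3, 4.9).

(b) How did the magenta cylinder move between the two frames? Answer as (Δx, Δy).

(0.0, -2.1)

The magenta cylinder started near (6.2, 5.3) and ended near (6.2, 3.2).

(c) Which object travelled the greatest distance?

the blue cone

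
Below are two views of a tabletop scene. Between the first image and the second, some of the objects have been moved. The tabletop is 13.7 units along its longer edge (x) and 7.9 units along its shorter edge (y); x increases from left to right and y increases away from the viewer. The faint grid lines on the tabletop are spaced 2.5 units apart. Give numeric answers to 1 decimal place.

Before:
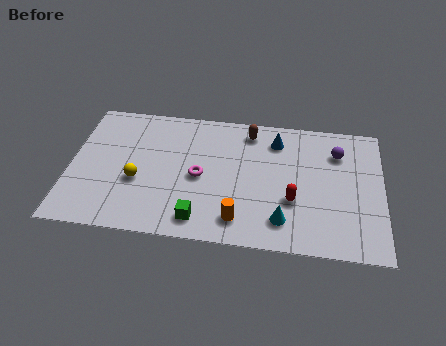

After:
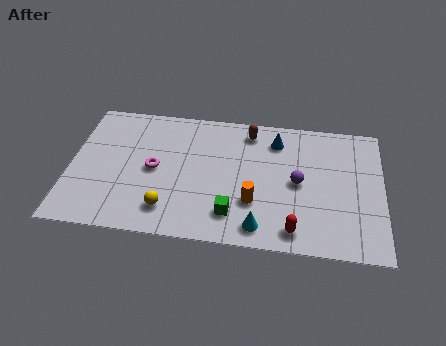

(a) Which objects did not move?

the blue cone and the brown capsule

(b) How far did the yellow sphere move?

2.1

The yellow sphere was near (3.0, 3.1) before and (4.4, 1.6) after, so it travelled √(1.4² + 1.5²) ≈ 2.1 units.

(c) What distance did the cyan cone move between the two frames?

1.1

The cyan cone was near (9.4, 1.6) before and (8.4, 1.1) after, so it travelled √(1.0² + 0.5²) ≈ 1.1 units.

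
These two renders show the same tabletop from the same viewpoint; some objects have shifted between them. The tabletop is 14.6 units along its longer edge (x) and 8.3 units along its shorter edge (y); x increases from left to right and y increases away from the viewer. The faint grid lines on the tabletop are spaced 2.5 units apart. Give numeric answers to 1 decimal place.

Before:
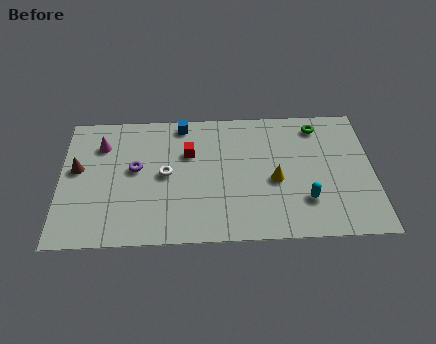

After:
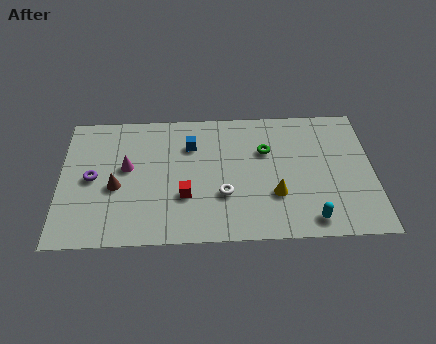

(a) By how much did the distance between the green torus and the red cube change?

-1.6

They were about 6.3 units apart before and 4.7 after — 1.6 units closer together.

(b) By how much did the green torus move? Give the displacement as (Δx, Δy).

(-2.5, -1.5)

From the two frames, the green torus sits at roughly (12.1, 7.0) before and (9.6, 5.5) after.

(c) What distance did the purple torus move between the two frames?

2.1

The purple torus was near (3.5, 4.6) before and (1.5, 4.1) after, so it travelled √(2.0² + 0.5²) ≈ 2.1 units.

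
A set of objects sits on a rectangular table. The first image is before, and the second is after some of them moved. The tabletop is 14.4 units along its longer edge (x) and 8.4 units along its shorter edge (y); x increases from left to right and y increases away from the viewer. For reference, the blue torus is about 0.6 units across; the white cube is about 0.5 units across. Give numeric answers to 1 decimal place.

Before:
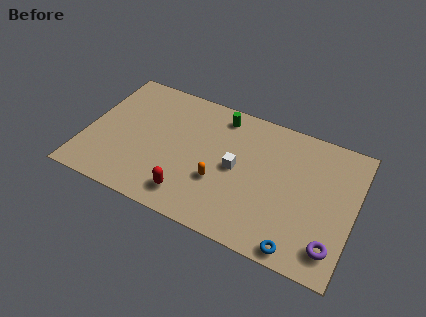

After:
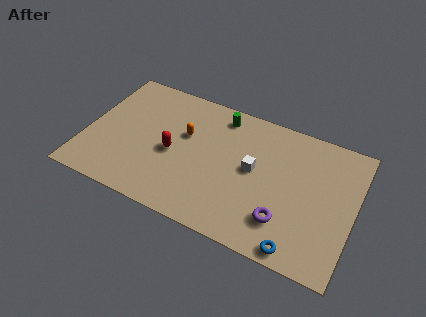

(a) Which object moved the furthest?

the orange capsule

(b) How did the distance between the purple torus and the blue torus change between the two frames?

-0.3

They were about 1.9 units apart before and 1.6 after — 0.3 units closer together.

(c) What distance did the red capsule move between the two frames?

2.6

The red capsule moved from about (5.9, 1.5) to (4.7, 3.8), a distance of √(1.2² + 2.3²) ≈ 2.6.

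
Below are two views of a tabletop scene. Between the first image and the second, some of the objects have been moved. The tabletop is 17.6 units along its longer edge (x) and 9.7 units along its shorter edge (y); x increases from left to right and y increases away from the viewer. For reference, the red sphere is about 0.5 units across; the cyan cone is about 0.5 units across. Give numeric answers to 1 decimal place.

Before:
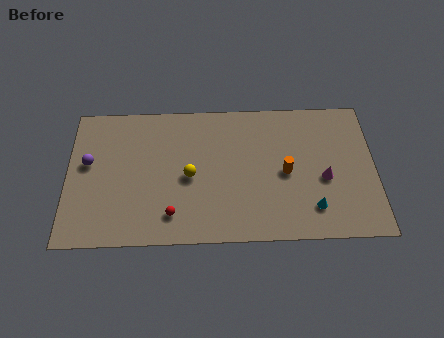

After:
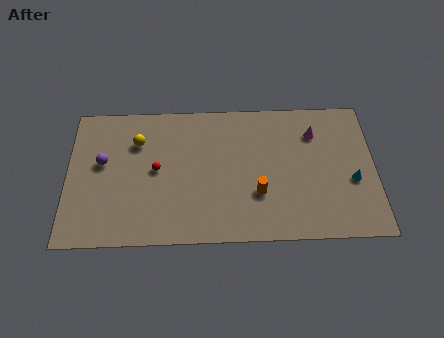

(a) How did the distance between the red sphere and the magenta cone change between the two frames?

+0.4

The distance was about 9.0 in the first image and 9.4 in the second, so they moved 0.4 units further apart.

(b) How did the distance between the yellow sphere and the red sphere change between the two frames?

-0.5

Before: roughly 2.8 units apart; after: 2.3. That's 0.5 units closer together.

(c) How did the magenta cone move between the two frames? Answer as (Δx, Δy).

(-0.5, 3.2)

The magenta cone started near (14.7, 4.1) and ended near (14.2, 7.3).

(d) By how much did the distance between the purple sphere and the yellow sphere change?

-3.5

They were about 5.9 units apart before and 2.4 after — 3.5 units closer together.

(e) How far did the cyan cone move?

2.9

The cyan cone moved from about (14.0, 2.1) to (16.3, 3.9), a distance of √(2.3² + 1.8²) ≈ 2.9.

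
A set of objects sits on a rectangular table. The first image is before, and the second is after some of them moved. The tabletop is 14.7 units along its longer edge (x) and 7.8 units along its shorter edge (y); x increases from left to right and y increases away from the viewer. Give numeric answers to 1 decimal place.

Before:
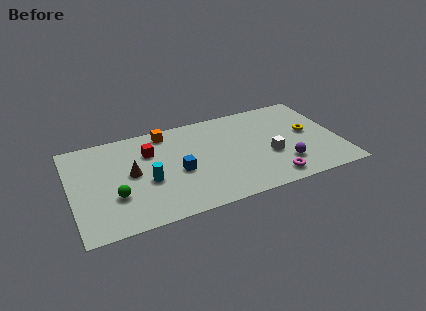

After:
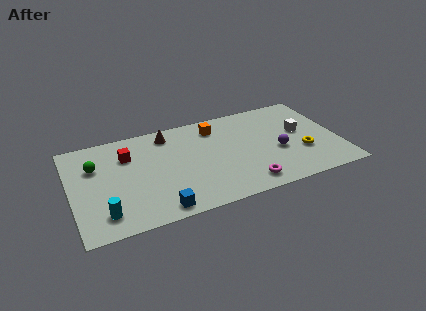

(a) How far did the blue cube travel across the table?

2.8

The blue cube was near (5.8, 3.4) before and (4.5, 0.9) after, so it travelled √(1.3² + 2.5²) ≈ 2.8 units.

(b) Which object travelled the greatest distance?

the brown cone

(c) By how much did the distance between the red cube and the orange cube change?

+3.3

Before: roughly 1.6 units apart; after: 4.9. That's 3.3 units further apart.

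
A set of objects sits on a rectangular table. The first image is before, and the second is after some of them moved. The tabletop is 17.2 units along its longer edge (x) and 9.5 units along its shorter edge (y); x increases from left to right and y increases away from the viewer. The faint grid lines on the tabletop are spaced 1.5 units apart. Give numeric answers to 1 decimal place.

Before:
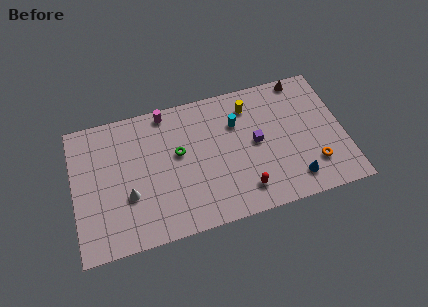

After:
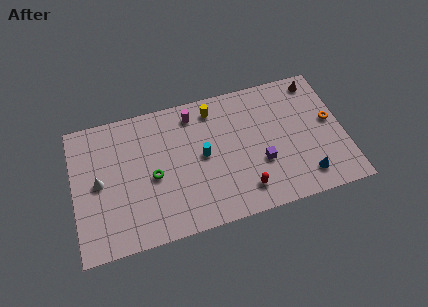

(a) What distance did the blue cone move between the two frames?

0.7

The blue cone was near (13.8, 1.7) before and (14.5, 1.7) after, so it travelled √(0.7² + 0.0²) ≈ 0.7 units.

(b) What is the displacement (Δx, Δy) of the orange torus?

(1.3, 2.8)

The orange torus started near (15.1, 2.4) and ended near (16.4, 5.2).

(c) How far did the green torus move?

2.1

The green torus was near (6.7, 5.5) before and (5.0, 4.3) after, so it travelled √(1.7² + 1.2²) ≈ 2.1 units.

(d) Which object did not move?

the red capsule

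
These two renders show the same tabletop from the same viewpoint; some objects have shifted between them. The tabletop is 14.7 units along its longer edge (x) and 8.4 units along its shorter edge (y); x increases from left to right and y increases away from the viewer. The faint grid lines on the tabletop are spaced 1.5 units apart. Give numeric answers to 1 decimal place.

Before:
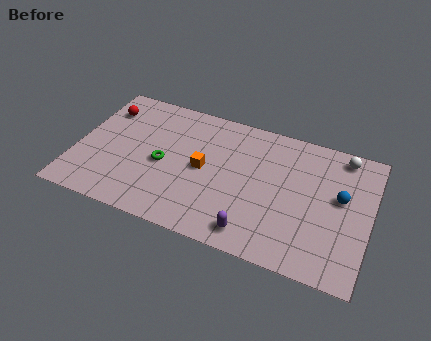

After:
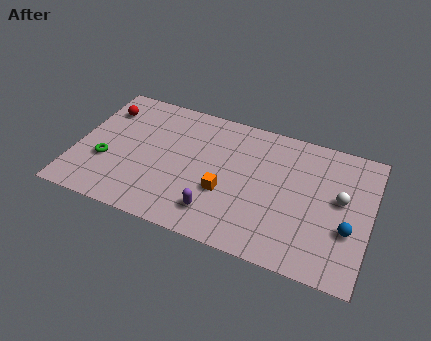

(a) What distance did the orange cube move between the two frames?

1.6

From (6.4, 4.2) to (7.6, 3.1), the orange cube covered √(1.2² + 1.1²) ≈ 1.6 units.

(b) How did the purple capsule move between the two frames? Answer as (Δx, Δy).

(-1.9, 0.5)

From the two frames, the purple capsule sits at roughly (9.2, 1.2) before and (7.3, 1.7) after.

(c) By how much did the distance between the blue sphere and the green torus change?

+3.2

They were about 8.9 units apart before and 12.1 after — 3.2 units further apart.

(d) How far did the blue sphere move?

1.9

The blue sphere was near (13.2, 4.8) before and (13.7, 3.0) after, so it travelled √(0.5² + 1.8²) ≈ 1.9 units.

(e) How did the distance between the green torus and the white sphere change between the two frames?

+2.3

They were about 9.4 units apart before and 11.7 after — 2.3 units further apart.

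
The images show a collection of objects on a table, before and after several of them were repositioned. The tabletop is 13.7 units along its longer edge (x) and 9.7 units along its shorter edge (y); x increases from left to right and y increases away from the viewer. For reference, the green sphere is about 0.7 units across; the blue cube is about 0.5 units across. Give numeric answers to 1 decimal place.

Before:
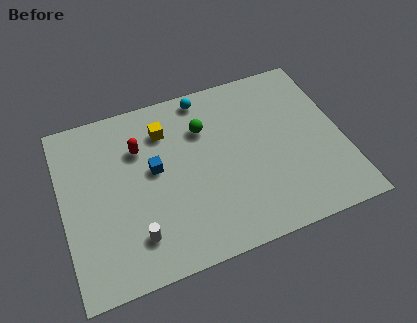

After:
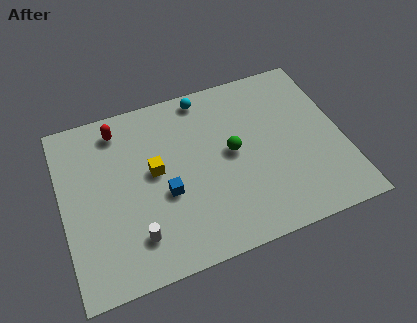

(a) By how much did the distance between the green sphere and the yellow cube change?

+1.8

They were about 2.0 units apart before and 3.8 after — 1.8 units further apart.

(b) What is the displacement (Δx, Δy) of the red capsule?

(-0.9, 1.4)

The red capsule started near (3.9, 6.8) and ended near (3.0, 8.2).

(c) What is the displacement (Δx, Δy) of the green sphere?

(1.2, -1.8)

The green sphere started near (7.1, 6.9) and ended near (8.3, 5.1).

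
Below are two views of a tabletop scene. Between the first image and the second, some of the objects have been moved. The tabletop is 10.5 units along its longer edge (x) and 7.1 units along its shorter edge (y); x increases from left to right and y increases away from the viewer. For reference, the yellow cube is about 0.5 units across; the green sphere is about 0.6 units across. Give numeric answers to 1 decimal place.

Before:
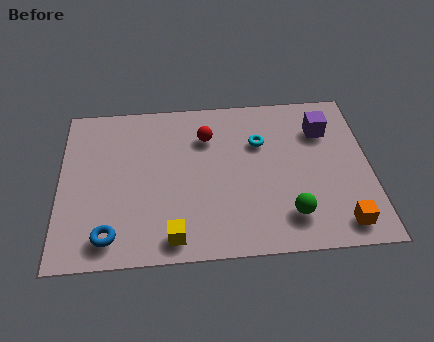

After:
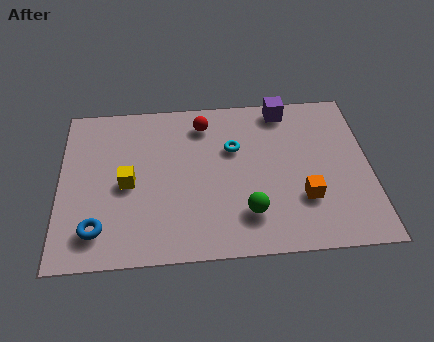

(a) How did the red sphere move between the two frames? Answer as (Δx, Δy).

(-0.1, 0.6)

The red sphere was at about (5.0, 5.2) and moved to about (4.9, 5.8).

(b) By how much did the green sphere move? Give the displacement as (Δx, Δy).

(-1.4, 0.2)

From the two frames, the green sphere sits at roughly (7.7, 1.5) before and (6.3, 1.7) after.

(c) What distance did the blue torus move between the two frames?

0.5

From (1.7, 1.1) to (1.3, 1.4), the blue torus covered √(0.4² + 0.3²) ≈ 0.5 units.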